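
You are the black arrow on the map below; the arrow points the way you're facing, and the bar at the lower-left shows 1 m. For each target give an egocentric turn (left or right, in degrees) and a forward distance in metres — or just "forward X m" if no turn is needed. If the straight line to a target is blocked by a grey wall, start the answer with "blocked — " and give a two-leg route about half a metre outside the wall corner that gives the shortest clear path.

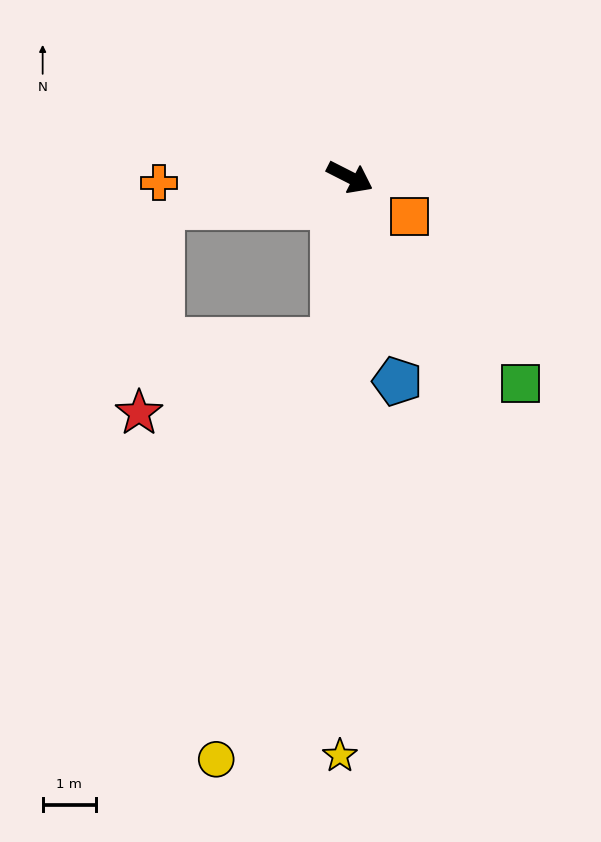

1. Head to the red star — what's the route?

blocked — turn right 69°, forward 3.1 m, then turn right 64°, forward 3.9 m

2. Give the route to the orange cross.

turn right 151°, forward 3.6 m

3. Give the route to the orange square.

turn right 6°, forward 1.3 m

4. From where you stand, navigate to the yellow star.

turn right 64°, forward 10.9 m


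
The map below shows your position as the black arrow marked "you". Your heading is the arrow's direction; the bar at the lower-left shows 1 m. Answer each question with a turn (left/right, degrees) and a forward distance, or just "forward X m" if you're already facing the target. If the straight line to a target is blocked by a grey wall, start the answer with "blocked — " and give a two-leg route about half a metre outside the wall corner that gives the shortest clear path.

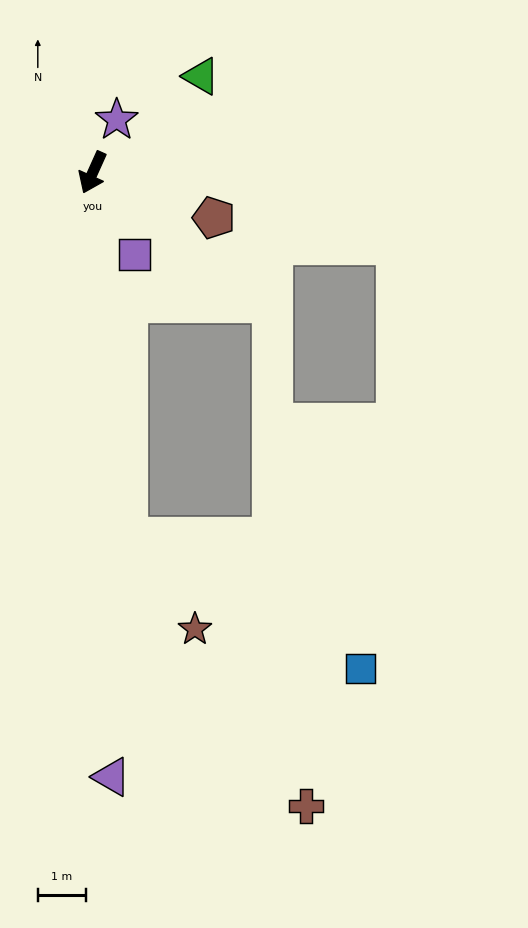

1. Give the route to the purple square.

turn left 51°, forward 1.9 m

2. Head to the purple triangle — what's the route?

turn left 26°, forward 12.5 m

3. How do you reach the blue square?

blocked — turn left 30°, forward 7.6 m, then turn left 55°, forward 5.5 m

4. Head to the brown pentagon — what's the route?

turn left 94°, forward 2.7 m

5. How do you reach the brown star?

blocked — turn left 30°, forward 7.6 m, then turn left 31°, forward 2.3 m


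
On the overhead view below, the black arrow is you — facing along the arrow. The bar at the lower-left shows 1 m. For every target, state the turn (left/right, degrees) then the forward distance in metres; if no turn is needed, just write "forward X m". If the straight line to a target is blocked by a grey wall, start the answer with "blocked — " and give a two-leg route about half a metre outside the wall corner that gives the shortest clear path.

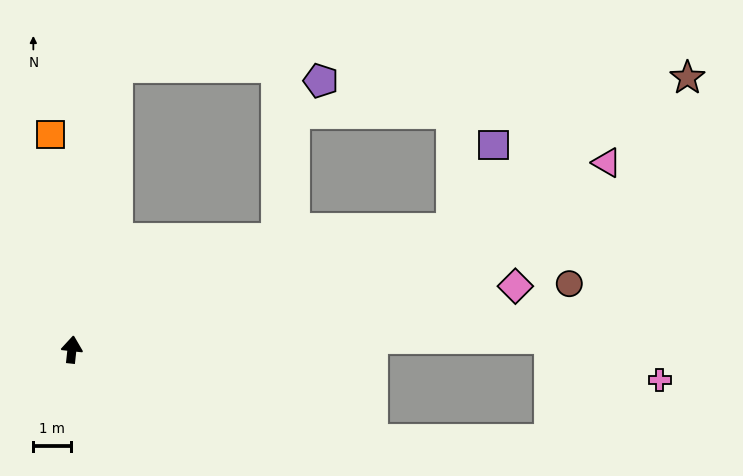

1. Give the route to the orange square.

turn left 12°, forward 5.8 m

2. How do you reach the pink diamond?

turn right 76°, forward 11.9 m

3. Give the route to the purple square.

blocked — turn right 66°, forward 10.6 m, then turn left 46°, forward 2.5 m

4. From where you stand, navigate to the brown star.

blocked — turn right 66°, forward 10.6 m, then turn left 15°, forward 7.5 m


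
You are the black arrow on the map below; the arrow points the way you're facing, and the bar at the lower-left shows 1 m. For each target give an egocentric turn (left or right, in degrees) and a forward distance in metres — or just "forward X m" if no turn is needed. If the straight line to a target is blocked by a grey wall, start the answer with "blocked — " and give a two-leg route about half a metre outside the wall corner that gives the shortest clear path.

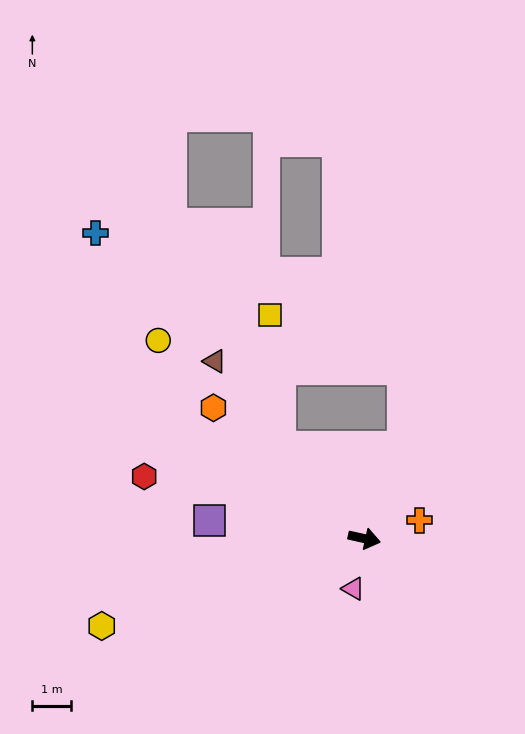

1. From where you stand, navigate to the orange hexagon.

turn left 152°, forward 5.1 m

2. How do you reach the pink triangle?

turn right 90°, forward 1.3 m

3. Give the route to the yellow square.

blocked — turn left 145°, forward 3.2 m, then turn right 38°, forward 3.4 m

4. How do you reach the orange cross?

turn left 31°, forward 1.5 m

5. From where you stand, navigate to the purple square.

turn right 174°, forward 4.0 m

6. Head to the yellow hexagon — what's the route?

turn right 149°, forward 7.1 m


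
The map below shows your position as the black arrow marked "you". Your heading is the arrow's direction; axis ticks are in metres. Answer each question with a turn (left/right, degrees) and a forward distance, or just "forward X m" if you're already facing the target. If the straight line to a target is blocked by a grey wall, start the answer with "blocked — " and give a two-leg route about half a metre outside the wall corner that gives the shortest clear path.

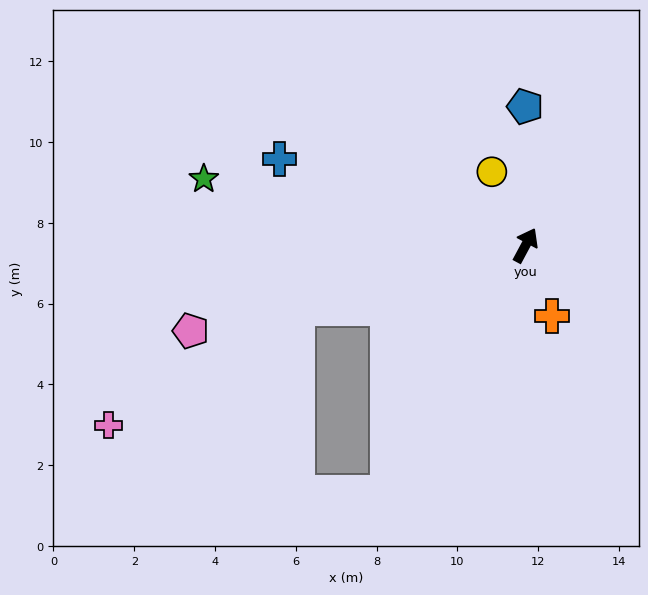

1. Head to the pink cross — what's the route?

blocked — turn left 134°, forward 5.9 m, then turn left 16°, forward 5.5 m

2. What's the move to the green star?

turn left 107°, forward 8.1 m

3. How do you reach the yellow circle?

turn left 53°, forward 2.0 m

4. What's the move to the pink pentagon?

turn left 133°, forward 8.6 m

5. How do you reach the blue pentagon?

turn left 28°, forward 3.4 m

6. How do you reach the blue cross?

turn left 99°, forward 6.4 m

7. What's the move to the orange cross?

turn right 132°, forward 1.9 m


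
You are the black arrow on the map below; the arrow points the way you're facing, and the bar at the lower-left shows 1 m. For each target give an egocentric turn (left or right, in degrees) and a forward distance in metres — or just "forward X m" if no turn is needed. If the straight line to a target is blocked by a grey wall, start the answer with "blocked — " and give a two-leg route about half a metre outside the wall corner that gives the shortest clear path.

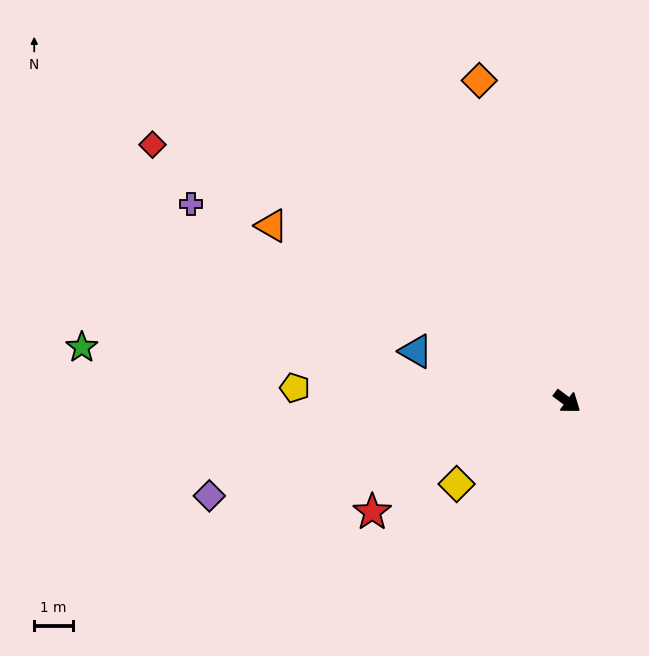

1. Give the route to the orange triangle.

turn right 174°, forward 8.9 m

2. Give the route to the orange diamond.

turn left 142°, forward 8.6 m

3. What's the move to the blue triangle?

turn right 162°, forward 4.1 m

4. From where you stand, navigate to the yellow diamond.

turn right 107°, forward 3.6 m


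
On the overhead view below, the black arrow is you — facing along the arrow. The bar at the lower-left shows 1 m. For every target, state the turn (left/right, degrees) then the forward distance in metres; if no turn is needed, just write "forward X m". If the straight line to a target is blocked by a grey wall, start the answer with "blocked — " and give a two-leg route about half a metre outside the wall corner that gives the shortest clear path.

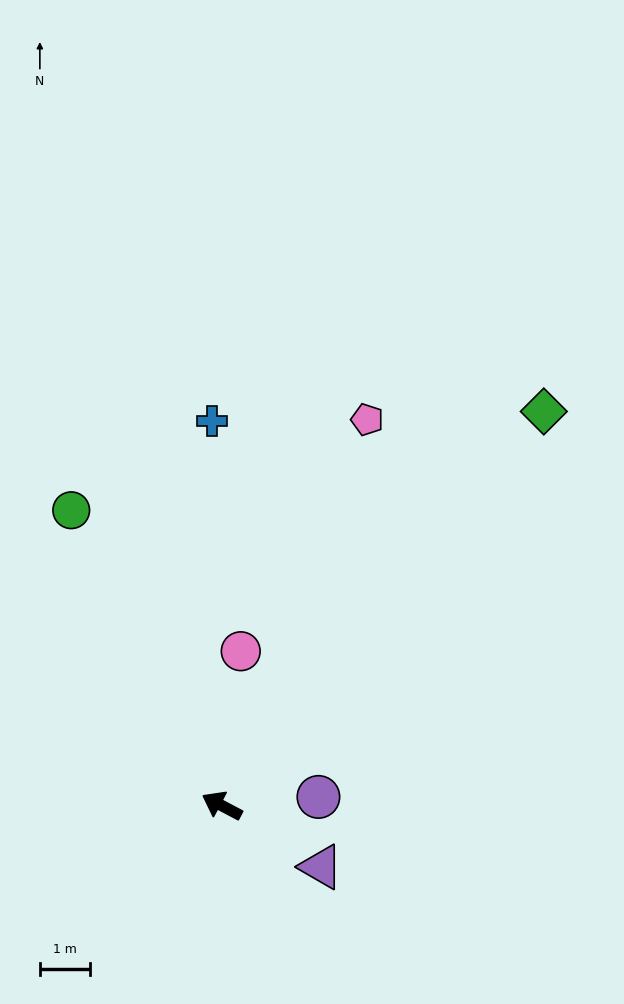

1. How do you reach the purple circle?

turn right 147°, forward 1.9 m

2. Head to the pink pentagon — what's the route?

turn right 83°, forward 8.3 m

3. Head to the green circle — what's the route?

turn right 35°, forward 6.6 m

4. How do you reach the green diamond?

turn right 101°, forward 10.2 m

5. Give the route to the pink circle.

turn right 69°, forward 3.1 m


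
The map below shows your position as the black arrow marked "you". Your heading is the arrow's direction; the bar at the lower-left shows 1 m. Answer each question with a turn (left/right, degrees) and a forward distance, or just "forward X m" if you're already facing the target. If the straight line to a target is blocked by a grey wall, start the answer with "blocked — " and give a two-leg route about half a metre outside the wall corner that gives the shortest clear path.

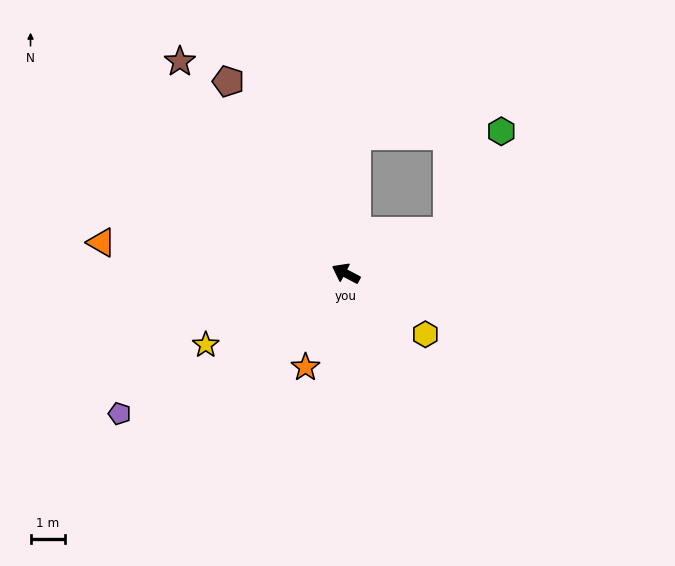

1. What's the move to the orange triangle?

turn left 20°, forward 7.1 m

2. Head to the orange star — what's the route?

turn left 94°, forward 2.9 m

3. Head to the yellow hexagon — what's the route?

turn left 170°, forward 2.9 m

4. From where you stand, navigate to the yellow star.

turn left 55°, forward 4.5 m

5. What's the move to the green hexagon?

blocked — turn right 130°, forward 3.2 m, then turn left 40°, forward 3.3 m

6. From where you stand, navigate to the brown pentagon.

turn right 31°, forward 6.5 m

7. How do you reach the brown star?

turn right 24°, forward 7.7 m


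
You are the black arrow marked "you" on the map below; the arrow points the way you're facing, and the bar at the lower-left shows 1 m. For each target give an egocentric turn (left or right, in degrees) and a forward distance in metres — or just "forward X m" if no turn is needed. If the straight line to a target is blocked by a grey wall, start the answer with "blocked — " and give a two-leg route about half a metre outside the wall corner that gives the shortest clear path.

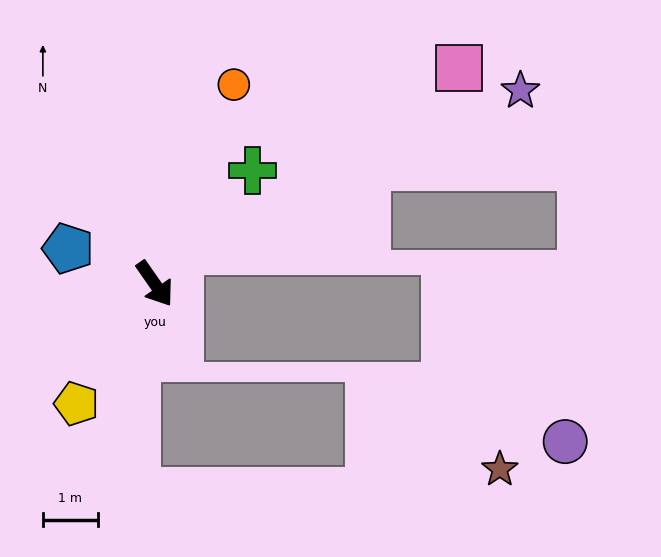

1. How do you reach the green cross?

turn left 104°, forward 2.7 m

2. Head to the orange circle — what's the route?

turn left 123°, forward 3.9 m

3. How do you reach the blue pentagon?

turn right 147°, forward 1.7 m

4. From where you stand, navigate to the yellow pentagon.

turn right 68°, forward 2.6 m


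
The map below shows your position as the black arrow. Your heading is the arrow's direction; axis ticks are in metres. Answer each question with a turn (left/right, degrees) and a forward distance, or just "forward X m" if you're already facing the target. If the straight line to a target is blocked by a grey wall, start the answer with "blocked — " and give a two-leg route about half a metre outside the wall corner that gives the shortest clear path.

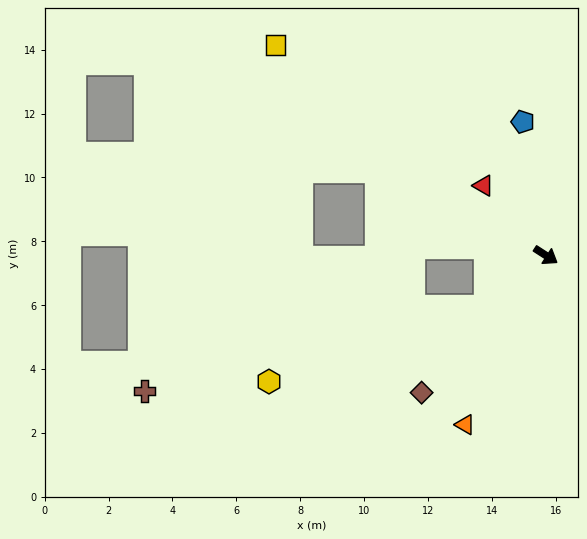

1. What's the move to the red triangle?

turn left 165°, forward 2.9 m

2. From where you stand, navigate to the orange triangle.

turn right 83°, forward 5.9 m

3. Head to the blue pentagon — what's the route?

turn left 133°, forward 4.2 m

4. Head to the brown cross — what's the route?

blocked — turn right 105°, forward 2.5 m, then turn right 29°, forward 11.0 m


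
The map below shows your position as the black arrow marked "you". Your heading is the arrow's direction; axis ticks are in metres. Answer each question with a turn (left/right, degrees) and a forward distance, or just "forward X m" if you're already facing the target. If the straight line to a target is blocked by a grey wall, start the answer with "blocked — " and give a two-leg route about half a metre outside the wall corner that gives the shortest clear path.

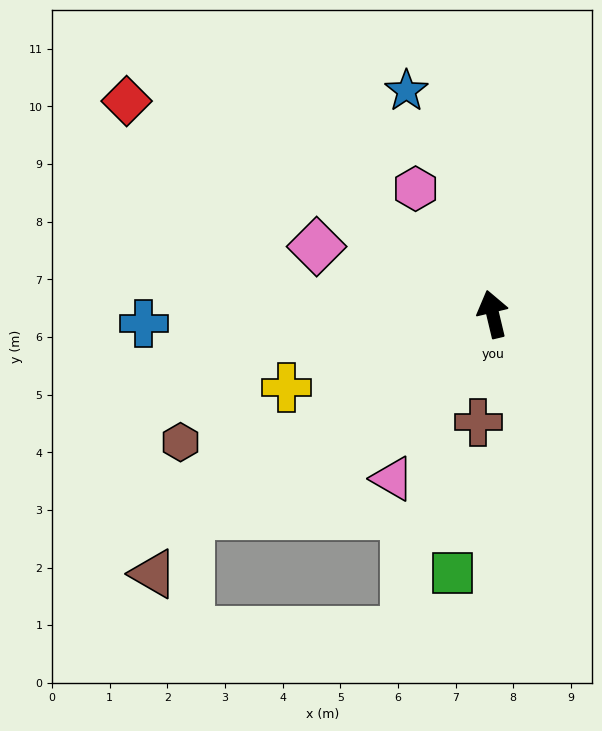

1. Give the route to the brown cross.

turn left 159°, forward 1.9 m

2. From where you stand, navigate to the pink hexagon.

turn left 18°, forward 2.6 m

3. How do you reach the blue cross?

turn left 78°, forward 6.1 m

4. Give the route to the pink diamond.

turn left 56°, forward 3.3 m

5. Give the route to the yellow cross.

turn left 96°, forward 3.8 m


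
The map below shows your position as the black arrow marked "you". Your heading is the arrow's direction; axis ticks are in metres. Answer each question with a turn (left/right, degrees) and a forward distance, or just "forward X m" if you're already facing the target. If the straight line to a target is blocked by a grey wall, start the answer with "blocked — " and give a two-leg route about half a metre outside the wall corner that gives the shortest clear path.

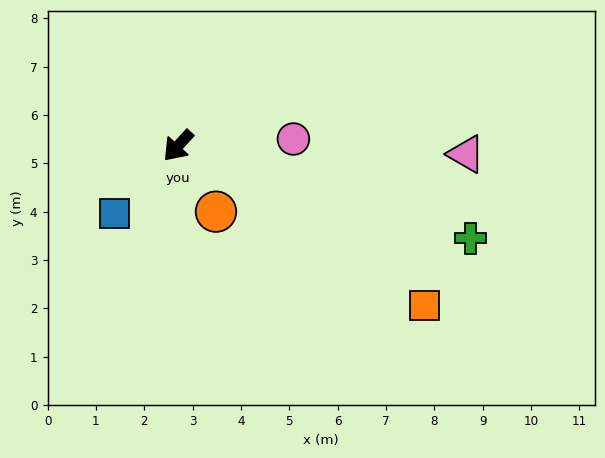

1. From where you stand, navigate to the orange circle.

turn left 72°, forward 1.6 m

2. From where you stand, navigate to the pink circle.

turn left 136°, forward 2.4 m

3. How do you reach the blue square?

forward 1.9 m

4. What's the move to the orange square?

turn left 99°, forward 6.1 m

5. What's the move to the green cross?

turn left 115°, forward 6.3 m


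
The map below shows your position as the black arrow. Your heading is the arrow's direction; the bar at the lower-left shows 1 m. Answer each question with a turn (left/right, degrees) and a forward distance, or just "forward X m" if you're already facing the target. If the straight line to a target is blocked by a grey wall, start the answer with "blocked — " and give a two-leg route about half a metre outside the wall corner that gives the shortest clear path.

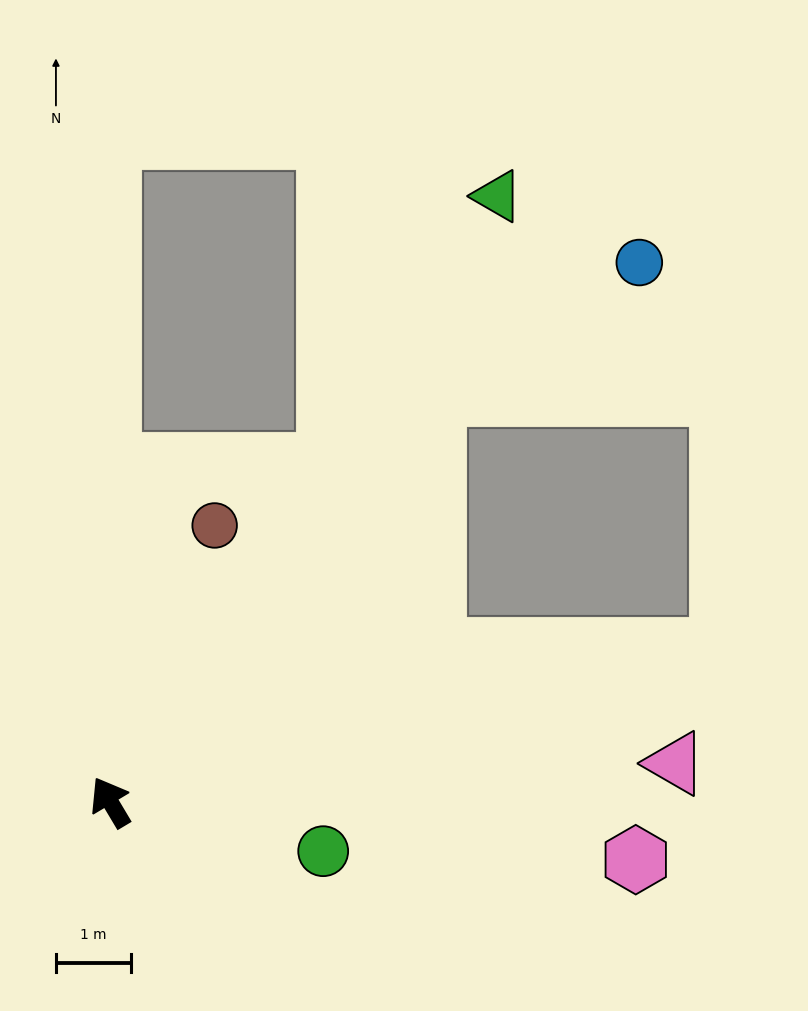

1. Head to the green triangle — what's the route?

turn right 63°, forward 9.6 m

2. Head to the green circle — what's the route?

turn right 134°, forward 2.9 m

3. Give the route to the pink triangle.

turn right 117°, forward 7.6 m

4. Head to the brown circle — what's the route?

turn right 51°, forward 3.9 m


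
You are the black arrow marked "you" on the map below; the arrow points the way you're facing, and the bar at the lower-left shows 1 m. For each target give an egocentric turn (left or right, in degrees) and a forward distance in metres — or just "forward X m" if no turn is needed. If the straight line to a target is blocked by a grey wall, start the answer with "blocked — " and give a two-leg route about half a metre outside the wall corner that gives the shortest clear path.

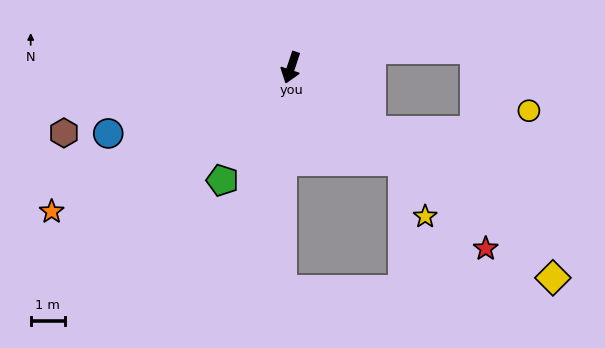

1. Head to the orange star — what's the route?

turn right 41°, forward 8.2 m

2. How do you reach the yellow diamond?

turn left 70°, forward 9.9 m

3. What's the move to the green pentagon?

turn right 13°, forward 3.9 m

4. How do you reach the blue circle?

turn right 52°, forward 5.7 m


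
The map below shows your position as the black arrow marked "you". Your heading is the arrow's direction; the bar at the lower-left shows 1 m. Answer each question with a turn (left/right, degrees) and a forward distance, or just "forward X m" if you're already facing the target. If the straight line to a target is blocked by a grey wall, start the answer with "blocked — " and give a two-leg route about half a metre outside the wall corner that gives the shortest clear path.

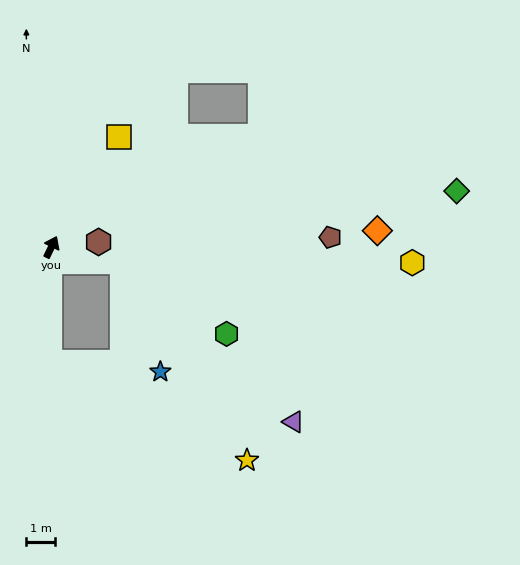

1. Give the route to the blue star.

blocked — turn right 155°, forward 4.0 m, then turn left 86°, forward 3.8 m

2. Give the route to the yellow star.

blocked — turn right 155°, forward 4.0 m, then turn left 64°, forward 7.6 m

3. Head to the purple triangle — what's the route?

blocked — turn right 155°, forward 4.0 m, then turn left 77°, forward 8.7 m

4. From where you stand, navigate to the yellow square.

turn right 6°, forward 4.5 m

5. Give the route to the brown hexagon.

turn right 58°, forward 1.6 m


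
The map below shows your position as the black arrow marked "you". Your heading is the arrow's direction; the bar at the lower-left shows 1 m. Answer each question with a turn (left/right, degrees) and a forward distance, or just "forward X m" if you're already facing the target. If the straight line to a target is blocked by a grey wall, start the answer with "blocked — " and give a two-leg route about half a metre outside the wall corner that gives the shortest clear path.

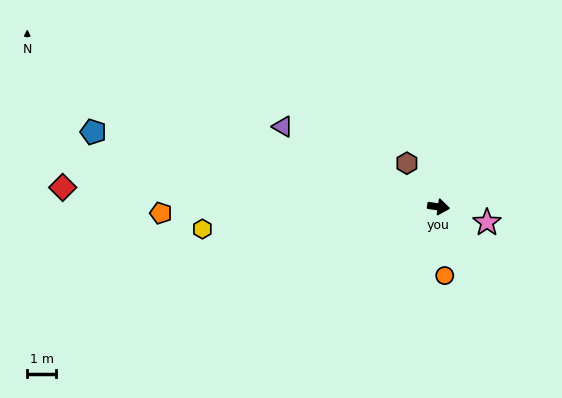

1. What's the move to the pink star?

turn right 10°, forward 1.8 m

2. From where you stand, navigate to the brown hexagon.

turn left 134°, forward 1.9 m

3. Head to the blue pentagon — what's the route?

turn left 176°, forward 12.3 m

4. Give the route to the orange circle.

turn right 77°, forward 2.4 m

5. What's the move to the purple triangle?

turn left 161°, forward 6.1 m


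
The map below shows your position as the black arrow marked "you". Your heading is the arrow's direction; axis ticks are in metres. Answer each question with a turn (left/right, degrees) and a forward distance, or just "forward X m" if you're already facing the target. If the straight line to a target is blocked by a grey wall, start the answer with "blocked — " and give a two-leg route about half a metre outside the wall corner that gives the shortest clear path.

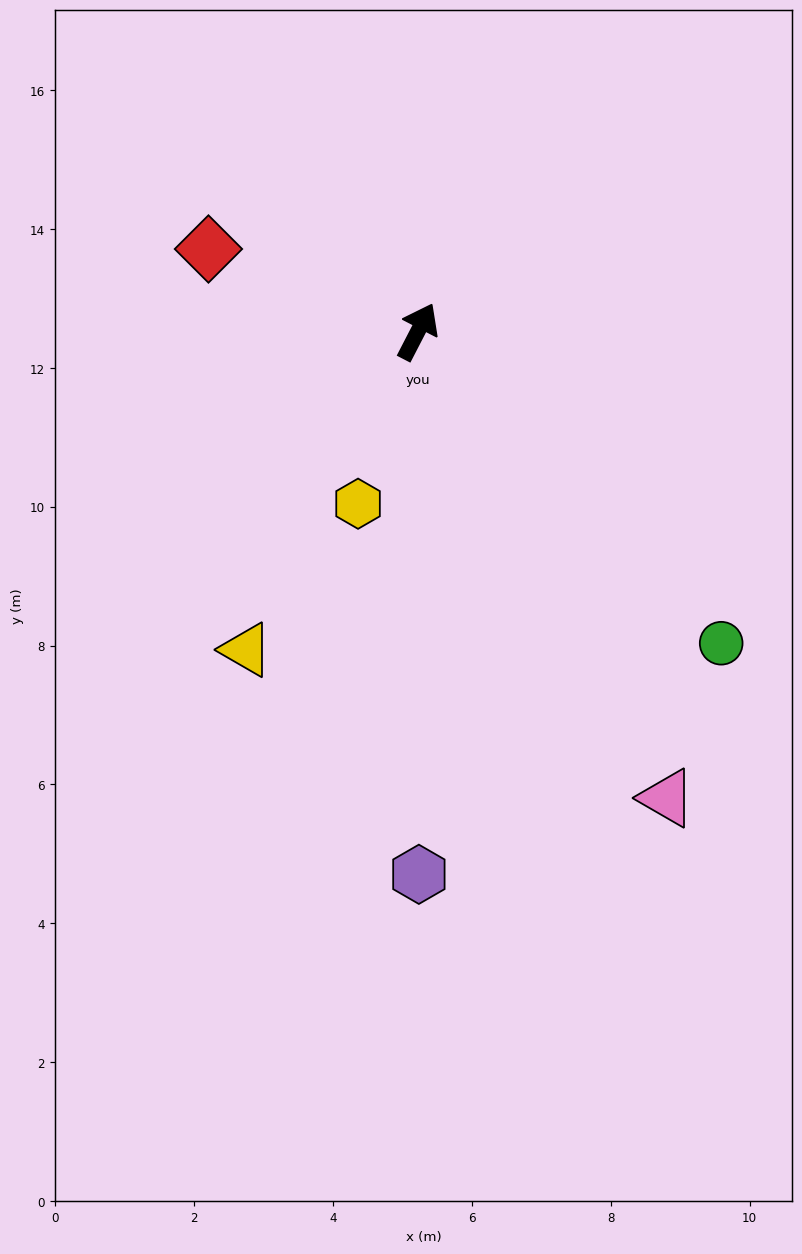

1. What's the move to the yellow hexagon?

turn right 172°, forward 2.6 m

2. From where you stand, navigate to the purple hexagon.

turn right 153°, forward 7.8 m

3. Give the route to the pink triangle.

turn right 125°, forward 7.6 m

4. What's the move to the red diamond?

turn left 96°, forward 3.2 m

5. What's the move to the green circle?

turn right 108°, forward 6.3 m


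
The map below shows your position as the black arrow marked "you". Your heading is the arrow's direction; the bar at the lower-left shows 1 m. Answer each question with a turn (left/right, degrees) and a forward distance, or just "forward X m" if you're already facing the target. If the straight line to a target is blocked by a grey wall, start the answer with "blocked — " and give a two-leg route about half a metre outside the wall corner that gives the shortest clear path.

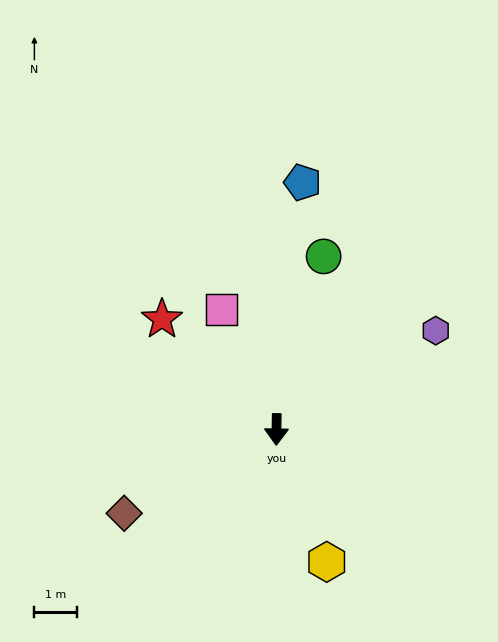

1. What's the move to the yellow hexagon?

turn left 22°, forward 3.3 m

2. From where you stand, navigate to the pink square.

turn right 155°, forward 3.1 m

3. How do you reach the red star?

turn right 133°, forward 3.7 m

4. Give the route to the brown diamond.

turn right 60°, forward 4.1 m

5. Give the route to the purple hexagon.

turn left 123°, forward 4.4 m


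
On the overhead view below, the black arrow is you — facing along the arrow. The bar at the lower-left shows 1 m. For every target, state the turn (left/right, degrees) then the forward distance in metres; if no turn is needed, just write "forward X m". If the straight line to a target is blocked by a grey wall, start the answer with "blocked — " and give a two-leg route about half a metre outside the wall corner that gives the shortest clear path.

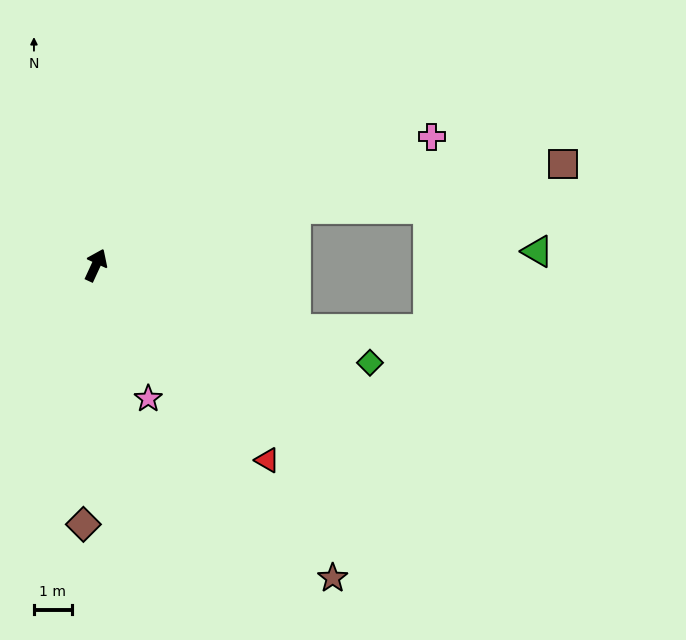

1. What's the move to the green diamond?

turn right 85°, forward 7.7 m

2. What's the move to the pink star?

turn right 134°, forward 3.8 m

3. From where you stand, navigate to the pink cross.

turn right 44°, forward 9.5 m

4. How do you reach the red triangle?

turn right 114°, forward 6.8 m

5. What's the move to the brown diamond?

turn right 158°, forward 6.8 m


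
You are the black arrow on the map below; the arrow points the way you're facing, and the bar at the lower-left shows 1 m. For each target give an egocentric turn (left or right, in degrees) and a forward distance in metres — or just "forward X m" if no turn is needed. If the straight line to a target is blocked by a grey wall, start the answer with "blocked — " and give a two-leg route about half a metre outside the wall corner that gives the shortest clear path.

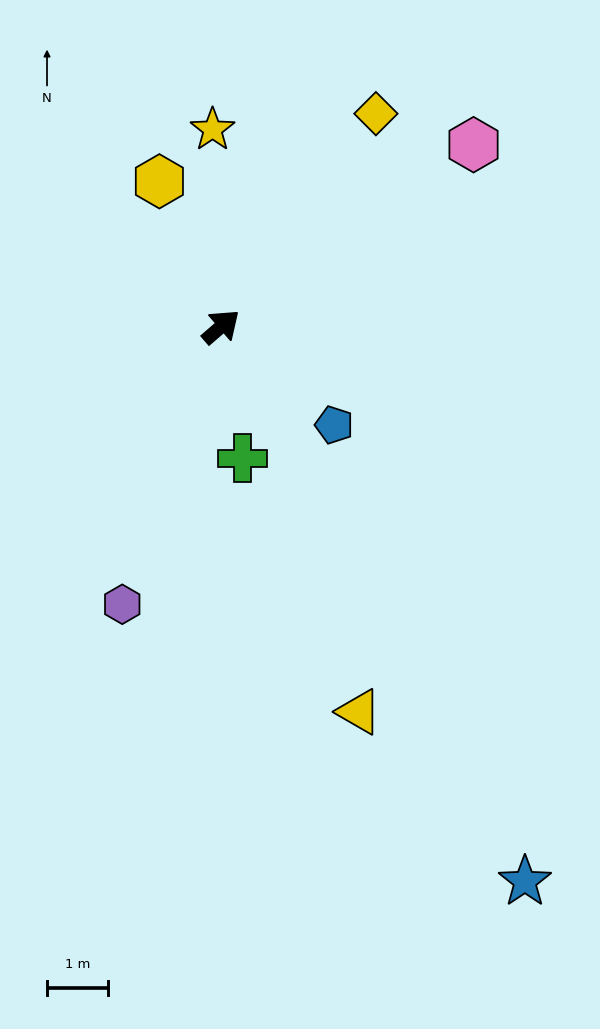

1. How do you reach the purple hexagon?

turn right 150°, forward 4.8 m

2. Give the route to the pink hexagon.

turn right 5°, forward 5.1 m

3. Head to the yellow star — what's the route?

turn left 52°, forward 3.2 m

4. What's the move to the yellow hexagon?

turn left 72°, forward 2.6 m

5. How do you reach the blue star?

turn right 102°, forward 10.4 m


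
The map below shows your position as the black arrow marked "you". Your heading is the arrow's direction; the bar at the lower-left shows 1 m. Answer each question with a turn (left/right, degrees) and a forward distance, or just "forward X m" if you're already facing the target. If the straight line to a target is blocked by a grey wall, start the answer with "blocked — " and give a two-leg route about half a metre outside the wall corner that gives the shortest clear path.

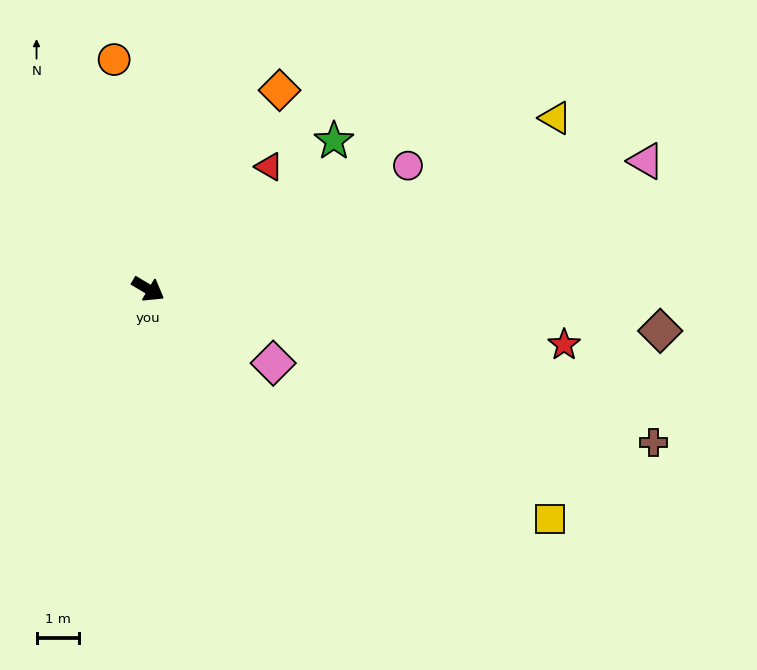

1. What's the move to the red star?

turn left 23°, forward 9.8 m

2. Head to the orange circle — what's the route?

turn left 129°, forward 5.4 m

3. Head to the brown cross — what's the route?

turn left 14°, forward 12.3 m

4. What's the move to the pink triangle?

turn left 45°, forward 12.0 m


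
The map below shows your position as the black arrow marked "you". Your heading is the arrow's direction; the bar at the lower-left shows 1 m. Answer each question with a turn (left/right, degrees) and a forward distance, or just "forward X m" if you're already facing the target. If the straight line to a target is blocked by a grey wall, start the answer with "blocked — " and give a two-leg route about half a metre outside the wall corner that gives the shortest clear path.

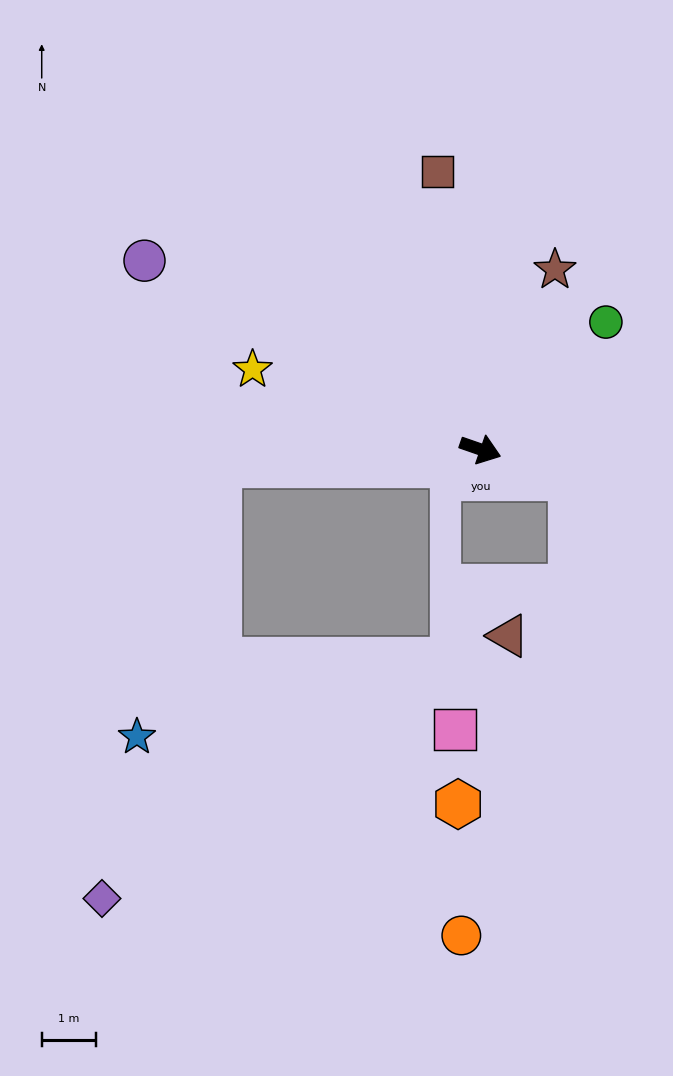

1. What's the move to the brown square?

turn left 118°, forward 5.1 m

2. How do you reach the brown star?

turn left 87°, forward 3.6 m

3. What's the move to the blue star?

blocked — turn right 158°, forward 4.8 m, then turn left 71°, forward 5.2 m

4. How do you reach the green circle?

turn left 65°, forward 3.3 m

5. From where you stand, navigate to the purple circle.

turn left 170°, forward 7.0 m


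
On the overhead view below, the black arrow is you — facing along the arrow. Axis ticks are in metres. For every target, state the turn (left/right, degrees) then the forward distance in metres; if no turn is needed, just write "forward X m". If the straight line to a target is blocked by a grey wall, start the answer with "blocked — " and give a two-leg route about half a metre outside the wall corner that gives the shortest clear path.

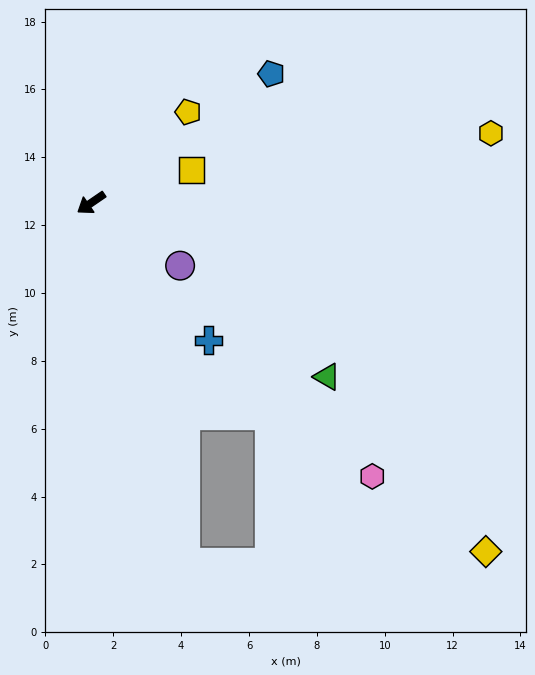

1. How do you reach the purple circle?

turn left 110°, forward 3.2 m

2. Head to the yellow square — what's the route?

turn left 164°, forward 3.1 m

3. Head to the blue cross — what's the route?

turn left 96°, forward 5.3 m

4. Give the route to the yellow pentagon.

turn right 171°, forward 3.9 m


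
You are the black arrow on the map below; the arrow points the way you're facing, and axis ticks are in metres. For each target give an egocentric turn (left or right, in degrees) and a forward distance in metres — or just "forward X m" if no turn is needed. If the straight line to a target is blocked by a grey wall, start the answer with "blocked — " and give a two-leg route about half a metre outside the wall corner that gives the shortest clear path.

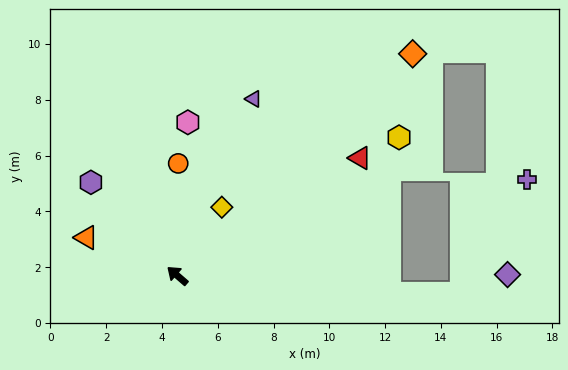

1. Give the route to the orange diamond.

turn right 96°, forward 11.6 m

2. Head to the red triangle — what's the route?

turn right 106°, forward 7.8 m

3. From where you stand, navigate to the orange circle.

turn right 50°, forward 4.0 m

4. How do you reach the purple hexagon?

turn right 6°, forward 4.6 m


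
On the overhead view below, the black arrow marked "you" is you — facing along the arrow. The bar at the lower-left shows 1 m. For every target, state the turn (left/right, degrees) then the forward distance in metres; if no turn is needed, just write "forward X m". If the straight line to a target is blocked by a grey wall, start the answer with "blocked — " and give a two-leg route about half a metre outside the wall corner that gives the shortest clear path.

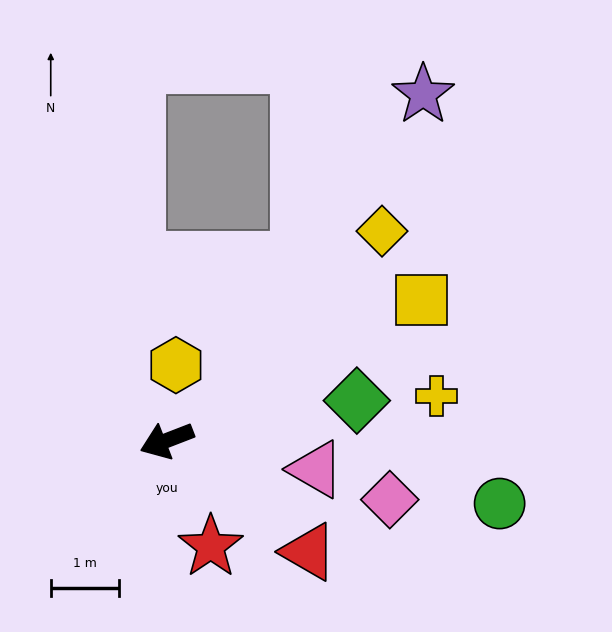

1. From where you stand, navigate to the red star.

turn left 91°, forward 1.7 m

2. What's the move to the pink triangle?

turn left 148°, forward 2.2 m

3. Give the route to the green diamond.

turn left 171°, forward 2.9 m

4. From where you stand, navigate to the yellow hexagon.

turn right 118°, forward 1.1 m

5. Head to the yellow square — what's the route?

turn right 172°, forward 4.3 m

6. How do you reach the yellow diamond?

turn right 157°, forward 4.4 m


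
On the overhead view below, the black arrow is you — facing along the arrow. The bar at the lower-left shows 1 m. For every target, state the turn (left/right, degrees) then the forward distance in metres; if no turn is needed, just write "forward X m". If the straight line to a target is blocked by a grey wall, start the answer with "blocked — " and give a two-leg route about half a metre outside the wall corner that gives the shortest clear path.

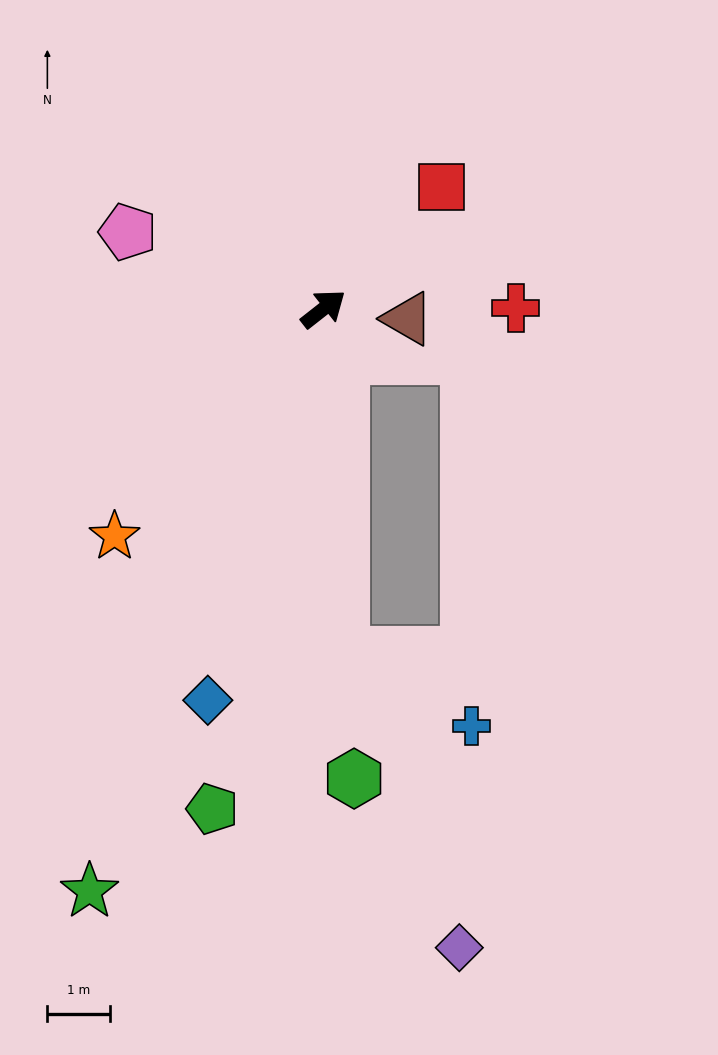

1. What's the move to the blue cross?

blocked — turn right 125°, forward 5.5 m, then turn left 57°, forward 2.3 m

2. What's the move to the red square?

turn left 8°, forward 2.7 m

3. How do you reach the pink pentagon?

turn left 120°, forward 3.3 m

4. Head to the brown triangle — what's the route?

turn right 45°, forward 1.3 m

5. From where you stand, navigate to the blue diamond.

turn right 145°, forward 6.5 m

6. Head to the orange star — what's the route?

turn right 171°, forward 4.9 m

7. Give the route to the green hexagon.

turn right 124°, forward 7.5 m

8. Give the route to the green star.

turn right 150°, forward 10.0 m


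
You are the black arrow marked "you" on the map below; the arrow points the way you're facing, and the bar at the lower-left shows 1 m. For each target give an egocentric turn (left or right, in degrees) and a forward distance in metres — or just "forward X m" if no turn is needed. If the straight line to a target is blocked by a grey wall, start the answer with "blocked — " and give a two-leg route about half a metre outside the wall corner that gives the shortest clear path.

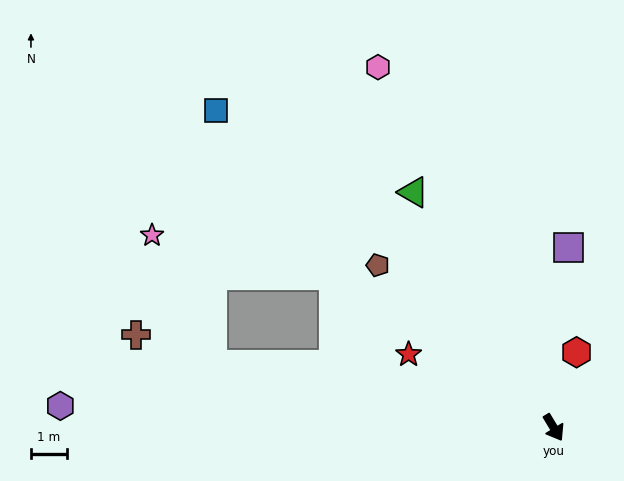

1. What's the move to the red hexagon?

turn left 132°, forward 2.2 m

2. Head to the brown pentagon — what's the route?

turn right 164°, forward 6.7 m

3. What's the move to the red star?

turn right 148°, forward 4.6 m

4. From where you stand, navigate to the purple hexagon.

turn right 124°, forward 13.9 m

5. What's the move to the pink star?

blocked — turn right 156°, forward 7.5 m, then turn left 22°, forward 5.2 m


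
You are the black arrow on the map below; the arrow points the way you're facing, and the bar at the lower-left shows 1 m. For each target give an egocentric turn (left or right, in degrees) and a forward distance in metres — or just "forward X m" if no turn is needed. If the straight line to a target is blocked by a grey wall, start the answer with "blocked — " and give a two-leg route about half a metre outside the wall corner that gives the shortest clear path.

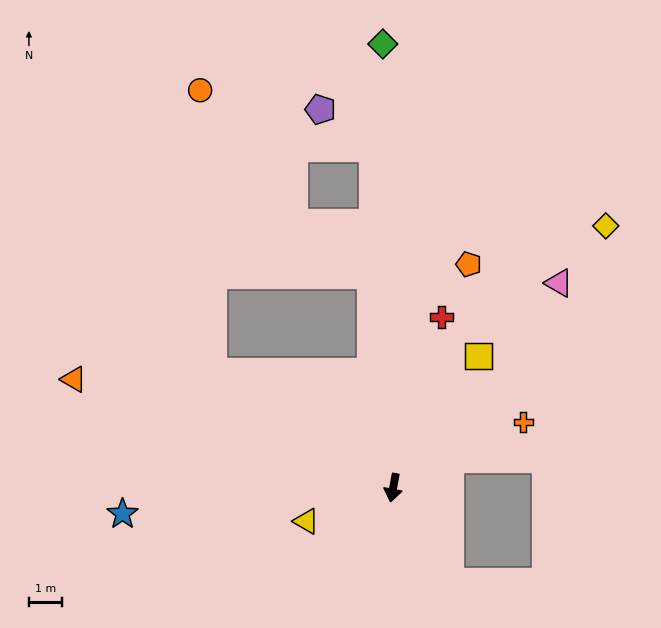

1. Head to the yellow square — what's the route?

turn left 158°, forward 4.7 m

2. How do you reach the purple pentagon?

blocked — turn right 166°, forward 10.2 m, then turn left 51°, forward 1.9 m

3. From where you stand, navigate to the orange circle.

blocked — turn right 112°, forward 6.4 m, then turn right 55°, forward 8.4 m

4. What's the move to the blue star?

turn right 74°, forward 8.1 m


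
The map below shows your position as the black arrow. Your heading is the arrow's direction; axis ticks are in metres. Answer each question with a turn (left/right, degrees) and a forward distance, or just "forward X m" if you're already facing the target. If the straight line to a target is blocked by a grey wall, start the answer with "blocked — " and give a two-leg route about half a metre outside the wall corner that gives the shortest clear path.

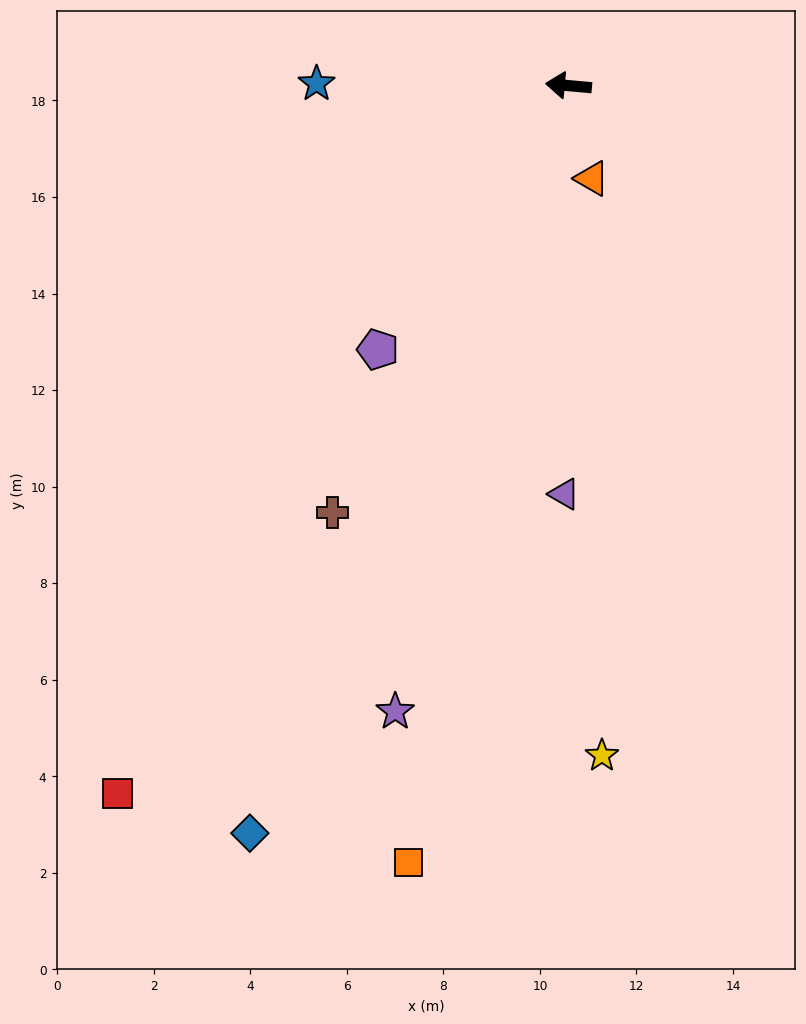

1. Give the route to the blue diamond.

turn left 72°, forward 16.8 m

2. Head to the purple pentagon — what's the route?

turn left 59°, forward 6.7 m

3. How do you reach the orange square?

turn left 84°, forward 16.4 m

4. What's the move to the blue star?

turn left 5°, forward 5.2 m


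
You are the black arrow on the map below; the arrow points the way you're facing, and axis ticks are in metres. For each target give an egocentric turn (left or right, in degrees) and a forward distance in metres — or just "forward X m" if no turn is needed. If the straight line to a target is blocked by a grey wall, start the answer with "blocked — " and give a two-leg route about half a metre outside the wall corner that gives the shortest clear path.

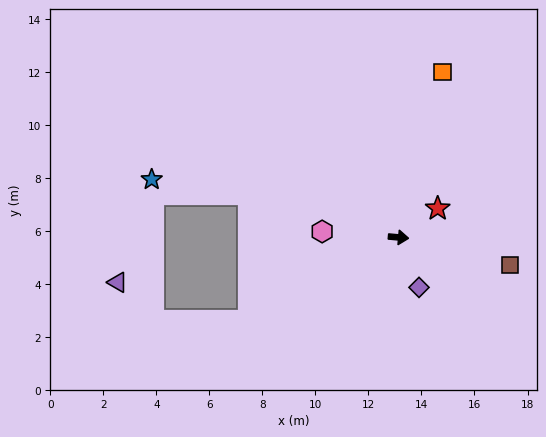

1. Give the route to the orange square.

turn left 80°, forward 6.5 m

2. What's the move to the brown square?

turn right 9°, forward 4.3 m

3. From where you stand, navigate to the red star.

turn left 42°, forward 1.8 m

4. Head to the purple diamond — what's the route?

turn right 63°, forward 2.0 m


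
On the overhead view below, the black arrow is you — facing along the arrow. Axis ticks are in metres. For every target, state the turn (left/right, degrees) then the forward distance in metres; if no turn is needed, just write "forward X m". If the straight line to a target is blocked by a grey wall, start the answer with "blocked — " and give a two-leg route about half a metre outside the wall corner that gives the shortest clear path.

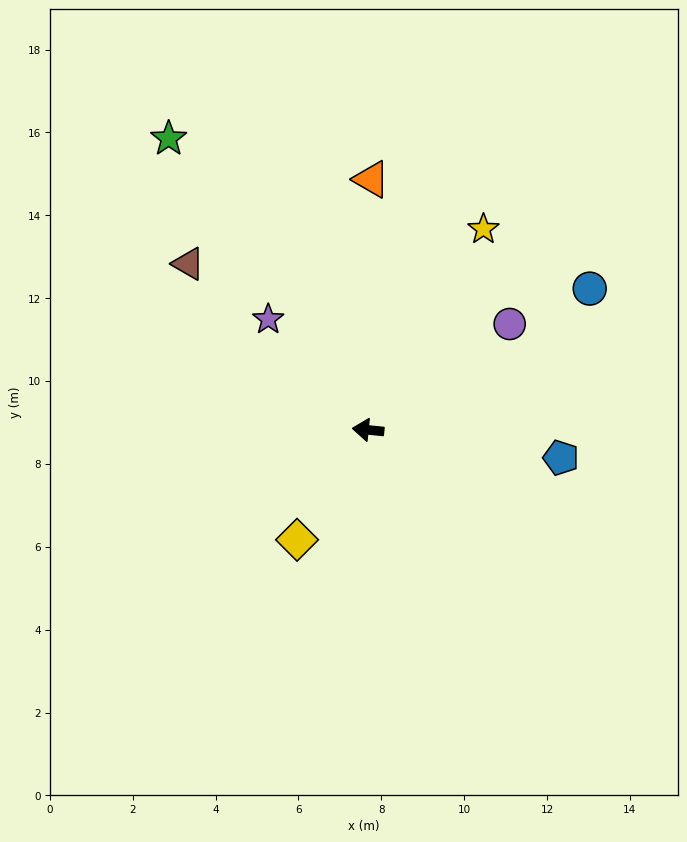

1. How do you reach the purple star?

turn right 42°, forward 3.6 m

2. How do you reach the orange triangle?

turn right 85°, forward 6.0 m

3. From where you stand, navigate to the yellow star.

turn right 114°, forward 5.6 m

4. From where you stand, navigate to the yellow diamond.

turn left 63°, forward 3.2 m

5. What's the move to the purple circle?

turn right 137°, forward 4.3 m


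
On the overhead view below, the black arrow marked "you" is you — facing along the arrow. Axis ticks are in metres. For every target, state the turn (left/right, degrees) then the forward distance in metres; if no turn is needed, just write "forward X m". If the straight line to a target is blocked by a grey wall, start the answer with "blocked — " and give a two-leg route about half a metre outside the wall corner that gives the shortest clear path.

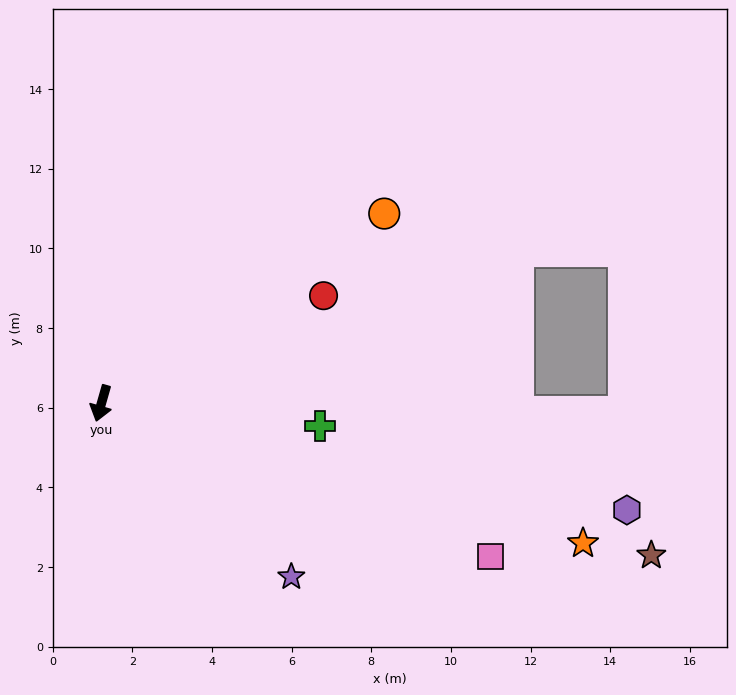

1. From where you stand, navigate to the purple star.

turn left 63°, forward 6.5 m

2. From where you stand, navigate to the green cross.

turn left 100°, forward 5.5 m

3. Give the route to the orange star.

turn left 90°, forward 12.6 m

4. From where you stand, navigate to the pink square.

turn left 84°, forward 10.5 m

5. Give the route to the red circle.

turn left 132°, forward 6.2 m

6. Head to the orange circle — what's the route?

turn left 140°, forward 8.6 m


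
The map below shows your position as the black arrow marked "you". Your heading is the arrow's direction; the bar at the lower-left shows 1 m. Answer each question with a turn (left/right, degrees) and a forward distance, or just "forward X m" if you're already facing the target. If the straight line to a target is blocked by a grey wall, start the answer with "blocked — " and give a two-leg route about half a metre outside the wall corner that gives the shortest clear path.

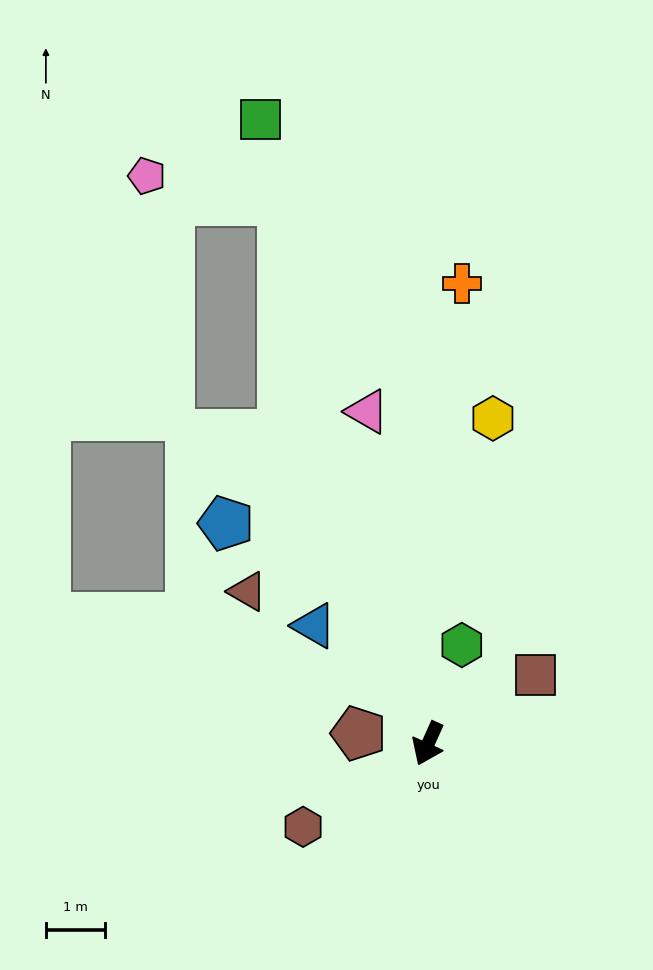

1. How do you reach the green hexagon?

turn right 175°, forward 1.8 m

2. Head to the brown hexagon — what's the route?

turn right 32°, forward 2.5 m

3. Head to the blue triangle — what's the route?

turn right 112°, forward 2.8 m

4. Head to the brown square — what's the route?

turn left 147°, forward 2.2 m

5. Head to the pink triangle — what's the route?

turn right 145°, forward 5.7 m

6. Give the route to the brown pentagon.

turn right 74°, forward 1.2 m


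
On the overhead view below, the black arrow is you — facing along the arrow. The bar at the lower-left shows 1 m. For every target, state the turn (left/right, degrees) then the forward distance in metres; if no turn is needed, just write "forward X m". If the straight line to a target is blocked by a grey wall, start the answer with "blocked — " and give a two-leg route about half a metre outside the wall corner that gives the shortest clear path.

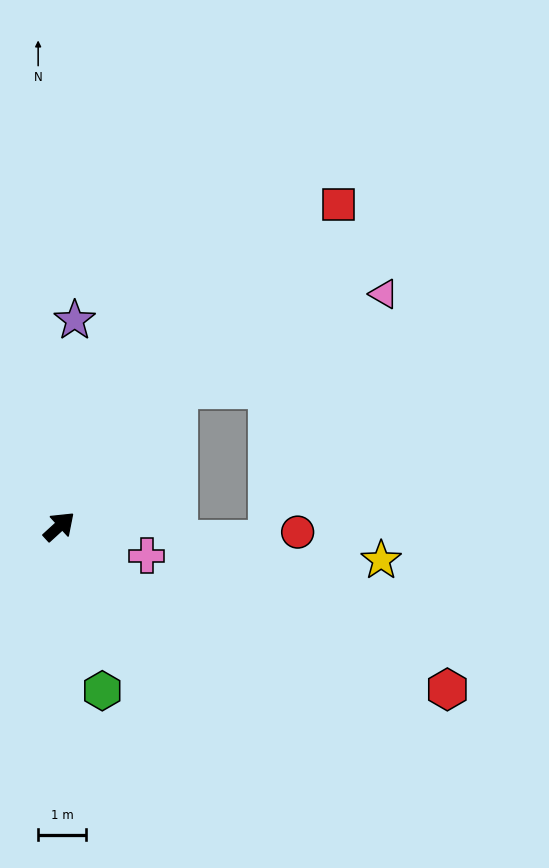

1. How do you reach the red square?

turn left 7°, forward 8.9 m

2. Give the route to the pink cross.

turn right 61°, forward 1.9 m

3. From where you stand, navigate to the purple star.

turn left 43°, forward 4.3 m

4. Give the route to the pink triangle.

blocked — turn left 7°, forward 3.8 m, then turn right 25°, forward 4.7 m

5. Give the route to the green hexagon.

turn right 118°, forward 3.5 m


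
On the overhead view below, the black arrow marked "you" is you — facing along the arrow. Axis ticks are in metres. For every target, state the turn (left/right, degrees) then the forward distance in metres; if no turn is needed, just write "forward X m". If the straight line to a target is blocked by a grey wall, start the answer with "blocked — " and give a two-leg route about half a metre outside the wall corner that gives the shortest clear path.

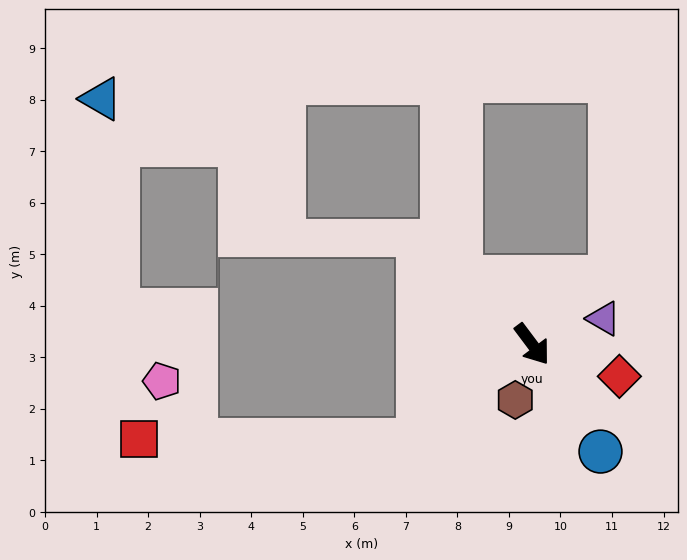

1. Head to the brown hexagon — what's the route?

turn right 54°, forward 1.1 m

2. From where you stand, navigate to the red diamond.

turn left 33°, forward 1.8 m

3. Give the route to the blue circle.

turn right 4°, forward 2.5 m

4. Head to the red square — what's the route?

blocked — turn right 87°, forward 2.9 m, then turn right 40°, forward 5.4 m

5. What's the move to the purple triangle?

turn left 73°, forward 1.5 m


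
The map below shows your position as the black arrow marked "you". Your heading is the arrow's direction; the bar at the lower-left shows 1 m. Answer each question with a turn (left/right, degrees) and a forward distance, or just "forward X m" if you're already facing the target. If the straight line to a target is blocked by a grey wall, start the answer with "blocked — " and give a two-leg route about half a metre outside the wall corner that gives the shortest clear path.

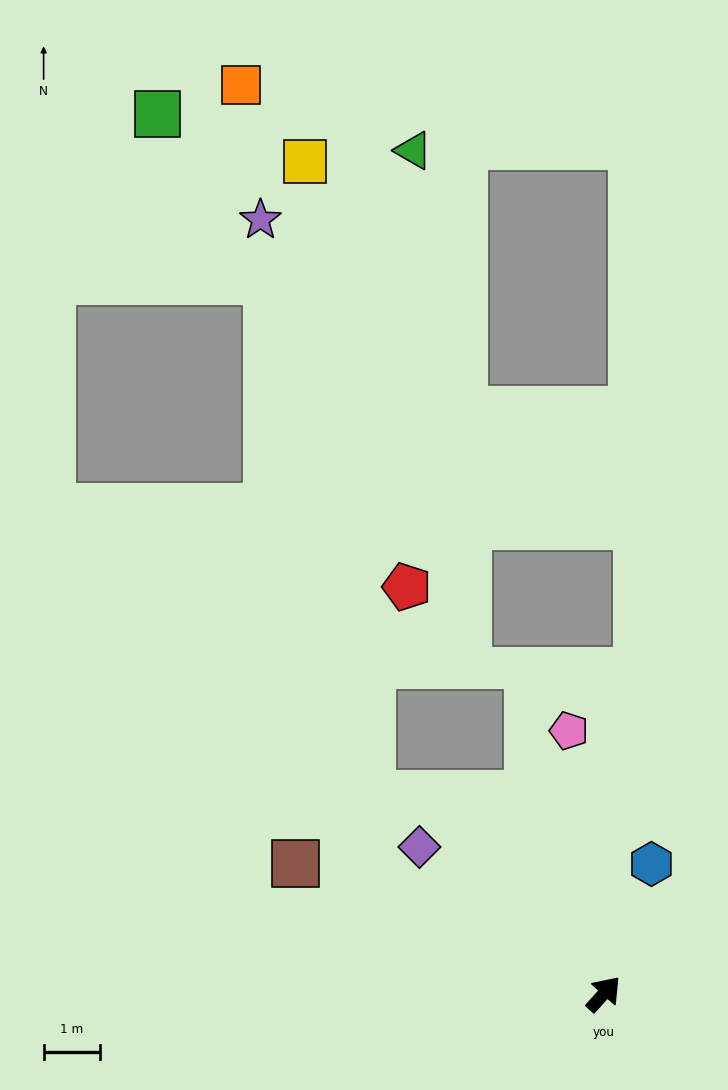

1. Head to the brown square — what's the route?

turn left 109°, forward 5.9 m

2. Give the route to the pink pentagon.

turn left 49°, forward 4.7 m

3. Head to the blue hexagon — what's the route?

turn left 22°, forward 2.4 m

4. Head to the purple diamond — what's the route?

turn left 93°, forward 4.2 m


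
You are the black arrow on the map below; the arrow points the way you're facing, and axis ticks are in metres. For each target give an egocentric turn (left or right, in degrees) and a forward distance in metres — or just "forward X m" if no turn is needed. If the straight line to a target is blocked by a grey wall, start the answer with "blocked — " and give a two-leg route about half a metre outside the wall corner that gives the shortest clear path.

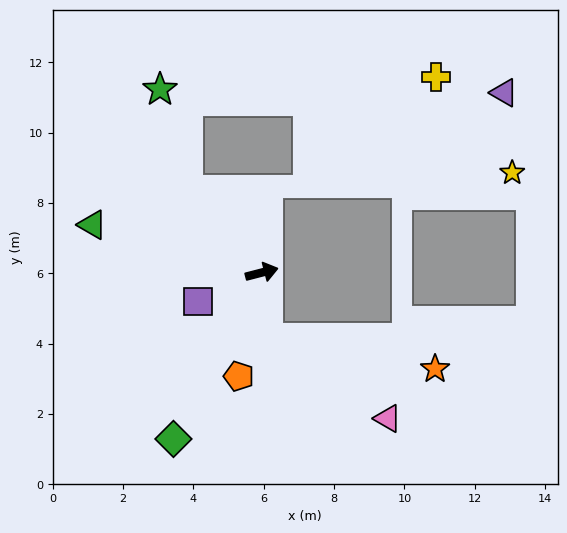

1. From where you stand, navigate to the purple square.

turn right 170°, forward 2.0 m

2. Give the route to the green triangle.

turn left 150°, forward 5.0 m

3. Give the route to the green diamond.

turn right 132°, forward 5.4 m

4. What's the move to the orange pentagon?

turn right 117°, forward 3.0 m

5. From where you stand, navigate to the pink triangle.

blocked — turn right 99°, forward 1.9 m, then turn left 50°, forward 4.1 m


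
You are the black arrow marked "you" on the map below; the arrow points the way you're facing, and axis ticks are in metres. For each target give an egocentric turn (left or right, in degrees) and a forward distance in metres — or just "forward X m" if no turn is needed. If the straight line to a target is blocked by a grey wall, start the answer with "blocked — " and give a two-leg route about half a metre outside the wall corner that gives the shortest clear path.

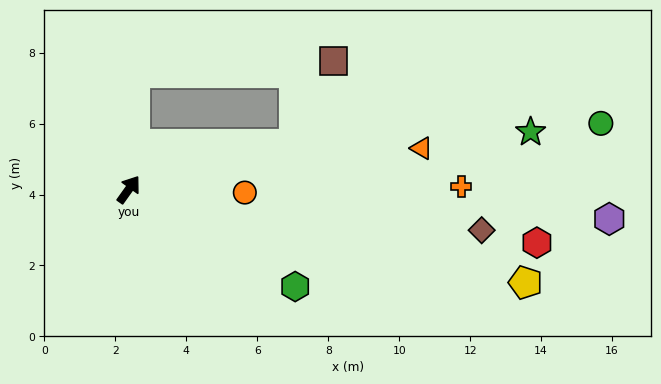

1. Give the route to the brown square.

blocked — turn right 39°, forward 4.8 m, then turn left 49°, forward 2.6 m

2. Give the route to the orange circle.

turn right 56°, forward 3.3 m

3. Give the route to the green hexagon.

turn right 85°, forward 5.4 m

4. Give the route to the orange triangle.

turn right 46°, forward 8.3 m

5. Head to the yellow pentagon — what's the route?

turn right 68°, forward 11.5 m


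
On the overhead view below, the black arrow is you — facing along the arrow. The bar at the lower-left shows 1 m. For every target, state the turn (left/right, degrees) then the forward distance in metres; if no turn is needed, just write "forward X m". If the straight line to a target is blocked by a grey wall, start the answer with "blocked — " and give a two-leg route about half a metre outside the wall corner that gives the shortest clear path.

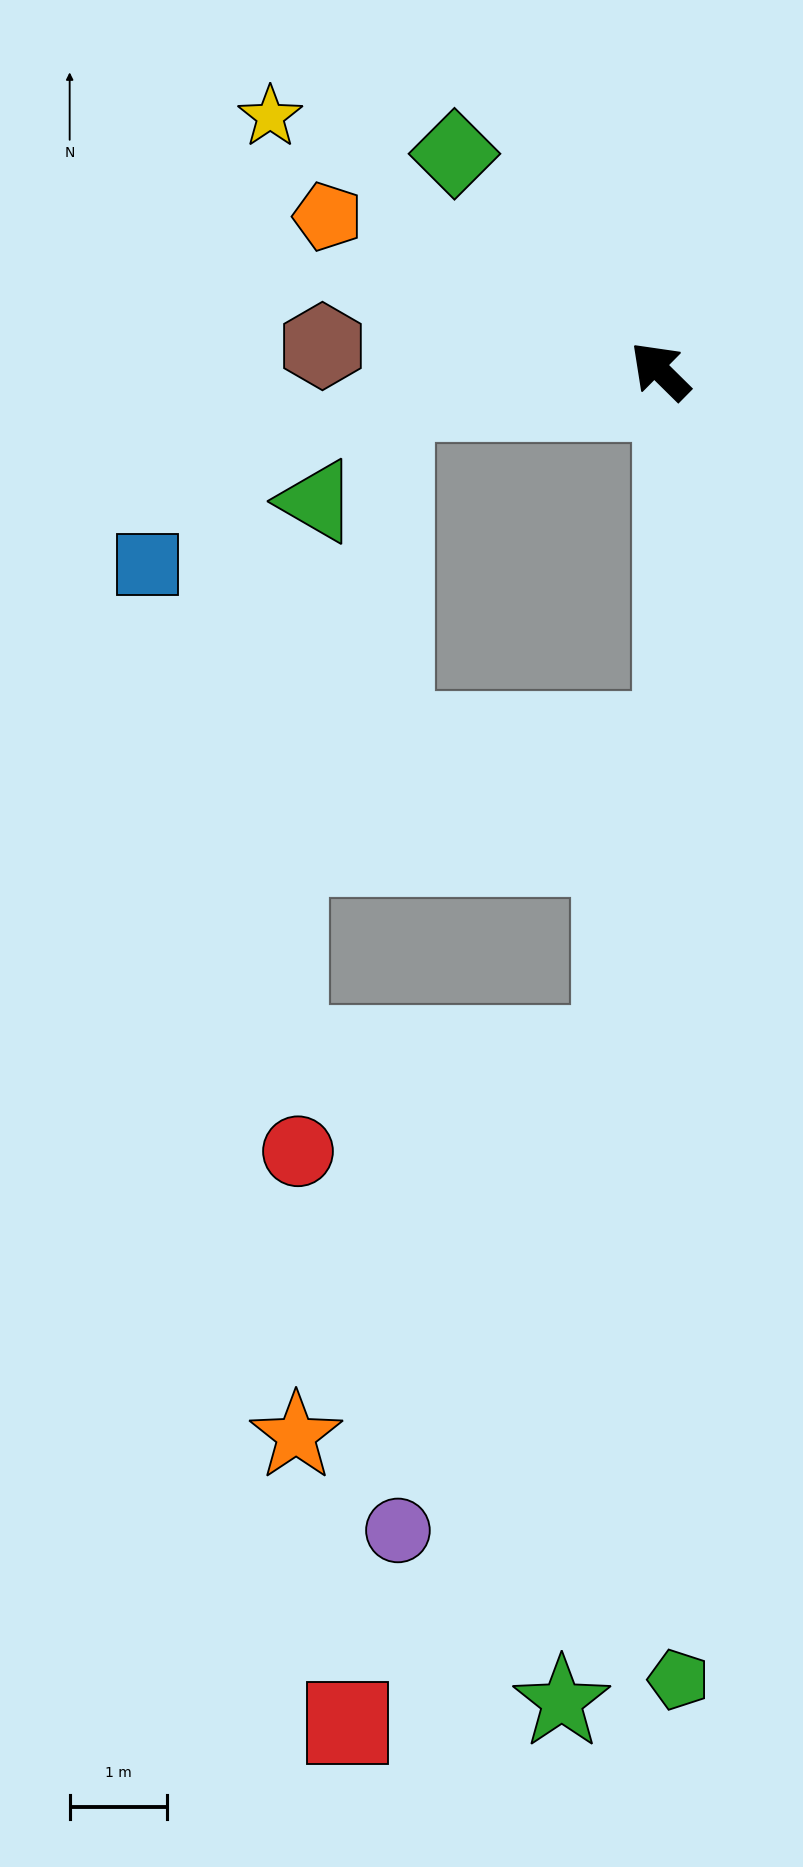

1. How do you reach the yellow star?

turn left 12°, forward 4.8 m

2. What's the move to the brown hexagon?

turn left 40°, forward 3.5 m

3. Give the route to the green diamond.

forward 3.1 m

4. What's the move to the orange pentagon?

turn left 20°, forward 3.8 m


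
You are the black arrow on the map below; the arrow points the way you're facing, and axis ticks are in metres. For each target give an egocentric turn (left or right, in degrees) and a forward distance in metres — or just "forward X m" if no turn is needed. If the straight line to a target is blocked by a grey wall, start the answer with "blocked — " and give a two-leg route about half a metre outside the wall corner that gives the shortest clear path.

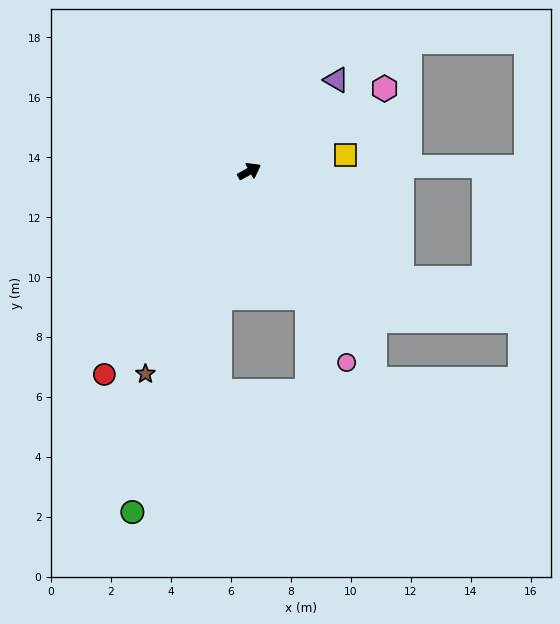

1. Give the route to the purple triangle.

turn left 18°, forward 4.2 m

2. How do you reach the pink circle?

turn right 92°, forward 7.2 m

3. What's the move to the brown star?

turn right 146°, forward 7.6 m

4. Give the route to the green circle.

turn right 138°, forward 12.0 m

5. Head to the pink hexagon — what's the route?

turn left 3°, forward 5.3 m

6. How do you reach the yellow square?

turn right 19°, forward 3.2 m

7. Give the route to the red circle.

turn right 154°, forward 8.3 m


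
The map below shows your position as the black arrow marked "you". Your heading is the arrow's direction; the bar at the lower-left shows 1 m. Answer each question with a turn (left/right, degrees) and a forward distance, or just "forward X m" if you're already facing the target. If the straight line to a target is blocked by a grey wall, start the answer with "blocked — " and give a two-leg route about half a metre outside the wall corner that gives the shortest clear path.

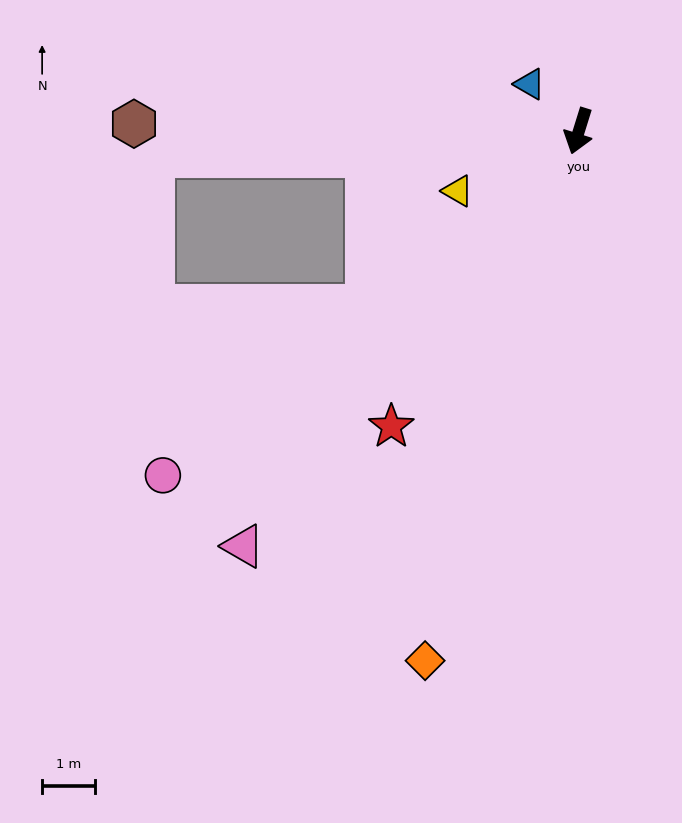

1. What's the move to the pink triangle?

turn right 22°, forward 10.1 m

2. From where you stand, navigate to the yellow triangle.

turn right 46°, forward 2.6 m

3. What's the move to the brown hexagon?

turn right 74°, forward 8.4 m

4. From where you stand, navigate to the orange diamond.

forward 10.4 m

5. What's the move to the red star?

turn right 15°, forward 6.6 m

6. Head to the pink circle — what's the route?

turn right 33°, forward 10.2 m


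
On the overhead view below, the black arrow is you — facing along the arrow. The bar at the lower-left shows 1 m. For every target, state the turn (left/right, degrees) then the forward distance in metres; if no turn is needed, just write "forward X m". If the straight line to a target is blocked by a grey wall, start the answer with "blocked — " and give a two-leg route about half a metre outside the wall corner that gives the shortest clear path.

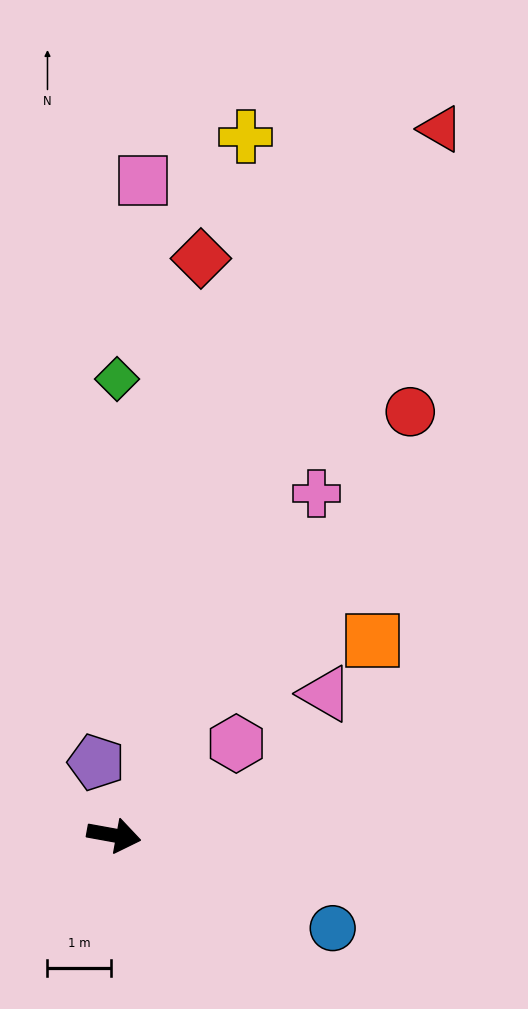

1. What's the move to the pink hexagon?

turn left 47°, forward 2.4 m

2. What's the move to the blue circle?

turn right 13°, forward 3.7 m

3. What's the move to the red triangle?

turn left 75°, forward 12.2 m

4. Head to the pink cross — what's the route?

turn left 70°, forward 6.2 m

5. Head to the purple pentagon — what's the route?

turn left 114°, forward 1.2 m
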